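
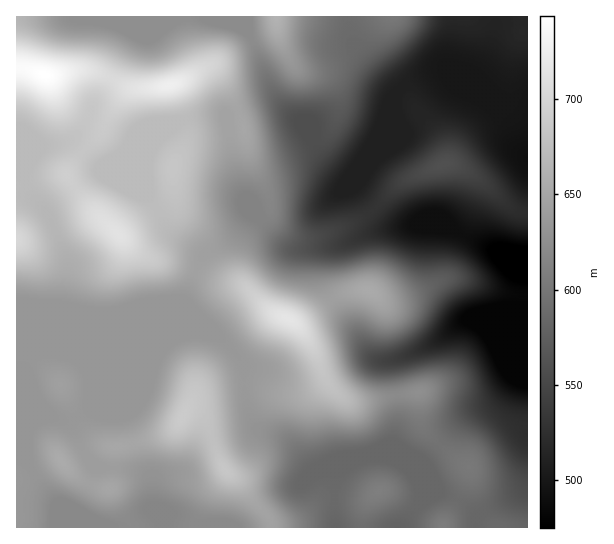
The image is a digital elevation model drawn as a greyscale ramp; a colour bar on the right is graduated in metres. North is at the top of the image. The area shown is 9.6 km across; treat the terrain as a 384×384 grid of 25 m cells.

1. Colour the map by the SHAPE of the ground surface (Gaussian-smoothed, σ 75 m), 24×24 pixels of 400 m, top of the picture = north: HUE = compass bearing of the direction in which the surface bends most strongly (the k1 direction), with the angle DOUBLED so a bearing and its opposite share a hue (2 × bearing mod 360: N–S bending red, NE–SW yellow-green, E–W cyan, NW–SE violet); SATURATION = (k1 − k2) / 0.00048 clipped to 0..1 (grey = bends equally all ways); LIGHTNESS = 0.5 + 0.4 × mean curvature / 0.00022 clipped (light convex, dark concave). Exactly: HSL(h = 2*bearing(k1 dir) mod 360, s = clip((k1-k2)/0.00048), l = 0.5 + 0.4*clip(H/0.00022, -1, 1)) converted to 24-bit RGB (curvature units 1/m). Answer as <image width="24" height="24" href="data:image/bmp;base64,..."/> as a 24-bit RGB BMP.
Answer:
<image width="24" height="24" href="data:image/bmp;base64,Qk32BgAAAAAAADYAAAAoAAAAGAAAABgAAAABABgAAAAAAMAGAAATCwAAEwsAAAAAAAAAAAAAnJeHVV6Jf3Bwf0Y5gps4UZlXfmaFf1talF1FdV81V1wzdO92qNHmpE7Ua0OQhFSUwJNYU3FIOpiUi8rIzIikR06Jdr6mdH6/k4d4gT1dfD4xda/HwcfZTnWjX0l5iVyalWCxuGV6ZtOCSf5EOj0hcjtWpVyiU2KhzanGq6vOQnasT3pLokw7qq5oSaZTTm9nimKPsD6lqOLMRIqntZhNnUZoWk9/YpFSYDNy1+/Py+ry2IapNThqPWtheoVnUIl6aq5uuHhvjUWAeVB8lKSFt8epcru2OlutXUyDltHArXK8lUCdsYXBpF+5nkCJi6BKKYuHwv6wRjtqxF9drzyleDxLV3M2ZW8tTnckfnVOgE5PUqJ+fsCzvta9d5G2QTBhYIKHc7RUh0pZYKeMYJ94eUyvr1ri6M/aQbnDtuKAPzBYmmNFeShEoWJXilBgqZJLM844J2NbfZ5uY8pxQrp+j8J3jy9meEV8foB/glxae5xiboBnfn9qSnNfM1h15rittYOGr8aDQSVvpl2Zl2a9q4u6m1242e/poK7kNyulcatWnc9cNoYwUGwvSHWiaoPLenCBkXeikKmYZ2mDgH9/e3+AJk5kxbZ5z8SouZR/Pil6c4SZeWefsFWhquS7zP/wY23/u6L/3cz/7djzpYfNatG/MIeYVS4ibHeEb6N+mWlrgXGCgIB/f3+APGp+Y8KU1NO8vVmgajp+eGVPVzU1qadE2v/MJrkYJx8MHjMAIHQG6X+l8rriyI6uQA9Kfm11e32Df4F2gH15gH9/gIB/gIB/cIF+L5M3o5kyhi89fShQlDksZmpAjviO0PrGXw1FMQIarbMCDDMABDMAtLcj3ypGcyx2f3+Af39/f4B/gH9/gH99f4B9f4B/f4B/foB8gGxmcDxXfkCHv6HN1e720frlxChoQgIygzii6+fgwc7gE5FMBC8McjImgHl9f4B/e3JNfn5NeWVNhWI8e4cuUnM0b3pFdHtZgEV0klyWV6ixzP/t0PX532C40ACmvj7jicTb1u3iyKrh8mXNSB9QDVEMJ5c+ZJ2aboJTXap+WWmfoG64yo6flFRqfKJHKa9nNn+odIbN1PfsdOieSDZcuTO8eXby183+2df00d/pb0He6If/4879zOP/MnP4YUGaicWyXai7UkV8bkpYwY5shrzLvdfnc4LLNGd7M7JhteJToYsrGi4TPmUUKFoMFmMU28WC0ouTbzGPV1yr3LmlwihSVRRDgHVsxdTYZDOejy+QaXSgqtvAq9bGUkqLojtDVIBmR6thi6JV2TEpfIQvJsOwujNdLWQTLFMAaGcFQC0baGMggUgRjh4SWiomknUqvGtUayVwaVahr9PHm9a9rXSgjzeOr4WDhbadXqGUXEdwulFtzOixFWRfOEmdzILW1myqm4IwKEMfbHJBdDo4oFZTfWOrq9DgiE1Od0l1UcF3gdWaoVdNejJAi1B7srmGoLJ3Z1RgUj5VlLRe4NSbdkJ9EjUmSGM0rUGS9Y68tUF9R2EwP31BZ6h3muvKPKDOZVuNgHq6o86fZXE3e1FOgHx+blyWvbeQsJR2Zkt4cVOBe9t2h7R8wk2uYUKCL3FgNXhzgXjO8Mz72bn0ibLdpvHne8vJXDJkc4GBSolZs3ZZtU5yTYladoF/WIqRtpmQt5OKWEaVkG6youabRVKPoTqo1HeVLIhlRHxzK3g7N3tD0JK2ycbecLNzai5Kc1BfeVJXjGo9S5A7o2uHso15RnJdZoBnfJVdvrGPUDyNrMuHr9+cOCZkbkF2xXOH0qSNFmdteX+AQ3JWQasywrhfnz5aiFCAhHuITzNBtsRjVMJmOGBuyVtilkc7Z2ceUoATcaofMjBHnel6w3JKNgwpVVMoZo1D5dWkKWGIT2V9dp6XZqN3h35ai1ljiG2BjIqAPFWfut63oaluMEpaWL6/u7X22cz/49T3e3PLQZB9bvJgUxBUoRJsfMt7SsexzdOGelQ+I1lQaJ9ngXZuemVpgHNzhHNzj452lr/51eD22Mb8u8T7f9r0RMndMUPA9Zbk/7n759jwcMm1IgIxfdWFxe/nXFPDwHqg1VqHK3A0HnYqWnBefHFufHFshXdykolvhNGxRLCOe0Ojx1dxrFJNSyoeHyURUYcseMRr8Nvk/xLmaQOEwPuwRoBIZU9jiWZ/zW2m3pOtM5tJIFxNb3dkdYhxcn+KnIuLlZIHQUEQLSsOY1oUd0oif1pWZH9pRogsWXcSX00JbxQttivX7/fSR0N+X3OIXFqCmm+d1a6+7NztCl/JUWyegpWTaXmGl5t7"/>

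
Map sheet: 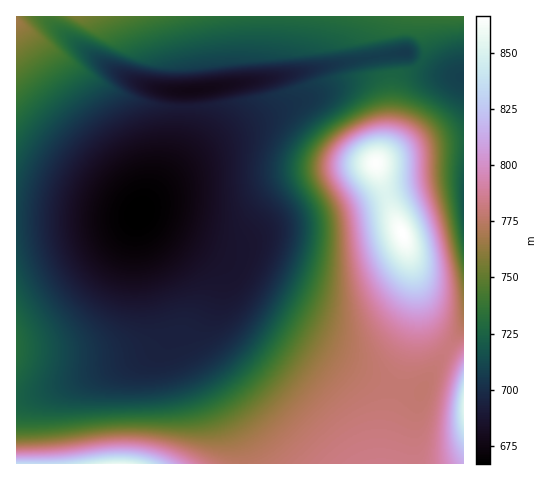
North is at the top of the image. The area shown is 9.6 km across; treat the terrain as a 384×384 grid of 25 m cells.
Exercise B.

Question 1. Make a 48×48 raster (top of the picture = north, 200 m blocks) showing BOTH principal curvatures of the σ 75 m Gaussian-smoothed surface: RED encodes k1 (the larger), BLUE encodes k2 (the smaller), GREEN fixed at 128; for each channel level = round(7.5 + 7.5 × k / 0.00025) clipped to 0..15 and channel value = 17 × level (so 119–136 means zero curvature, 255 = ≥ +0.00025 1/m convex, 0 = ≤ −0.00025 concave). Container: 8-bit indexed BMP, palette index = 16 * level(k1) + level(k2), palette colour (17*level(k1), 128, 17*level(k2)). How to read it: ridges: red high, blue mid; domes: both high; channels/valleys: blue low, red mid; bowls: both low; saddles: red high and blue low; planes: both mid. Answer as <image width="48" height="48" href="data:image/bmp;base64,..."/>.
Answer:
<image width="48" height="48" href="data:image/bmp;base64,Qk02DQAAAAAAADYEAAAoAAAAMAAAADAAAAABAAgAAAAAAAAJAAATCwAAEwsAAAABAAAAAAAAAIAAABGAAAAigAAAM4AAAESAAABVgAAAZoAAAHeAAACIgAAAmYAAAKqAAAC7gAAAzIAAAN2AAADugAAA/4AAAACAEQARgBEAIoARADOAEQBEgBEAVYARAGaAEQB3gBEAiIARAJmAEQCqgBEAu4ARAMyAEQDdgBEA7oARAP+AEQAAgCIAEYAiACKAIgAzgCIARIAiAFWAIgBmgCIAd4AiAIiAIgCZgCIAqoAiALuAIgDMgCIA3YAiAO6AIgD/gCIAAIAzABGAMwAigDMAM4AzAESAMwBVgDMAZoAzAHeAMwCIgDMAmYAzAKqAMwC7gDMAzIAzAN2AMwDugDMA/4AzAACARAARgEQAIoBEADOARABEgEQAVYBEAGaARAB3gEQAiIBEAJmARACqgEQAu4BEAMyARADdgEQA7oBEAP+ARAAAgFUAEYBVACKAVQAzgFUARIBVAFWAVQBmgFUAd4BVAIiAVQCZgFUAqoBVALuAVQDMgFUA3YBVAO6AVQD/gFUAAIBmABGAZgAigGYAM4BmAESAZgBVgGYAZoBmAHeAZgCIgGYAmYBmAKqAZgC7gGYAzIBmAN2AZgDugGYA/4BmAACAdwARgHcAIoB3ADOAdwBEgHcAVYB3AGaAdwB3gHcAiIB3AJmAdwCqgHcAu4B3AMyAdwDdgHcA7oB3AP+AdwAAgIgAEYCIACKAiAAzgIgARICIAFWAiABmgIgAd4CIAIiAiACZgIgAqoCIALuAiADMgIgA3YCIAO6AiAD/gIgAAICZABGAmQAigJkAM4CZAESAmQBVgJkAZoCZAHeAmQCIgJkAmYCZAKqAmQC7gJkAzICZAN2AmQDugJkA/4CZAACAqgARgKoAIoCqADOAqgBEgKoAVYCqAGaAqgB3gKoAiICqAJmAqgCqgKoAu4CqAMyAqgDdgKoA7oCqAP+AqgAAgLsAEYC7ACKAuwAzgLsARIC7AFWAuwBmgLsAd4C7AIiAuwCZgLsAqoC7ALuAuwDMgLsA3YC7AO6AuwD/gLsAAIDMABGAzAAigMwAM4DMAESAzABVgMwAZoDMAHeAzACIgMwAmYDMAKqAzAC7gMwAzIDMAN2AzADugMwA/4DMAACA3QARgN0AIoDdADOA3QBEgN0AVYDdAGaA3QB3gN0AiIDdAJmA3QCqgN0Au4DdAMyA3QDdgN0A7oDdAP+A3QAAgO4AEYDuACKA7gAzgO4ARIDuAFWA7gBmgO4Ad4DuAIiA7gCZgO4AqoDuALuA7gDMgO4A3YDuAO6A7gD/gO4AAID/ABGA/wAigP8AM4D/AESA/wBVgP8AZoD/AHeA/wCIgP8AmYD/AKqA/wC7gP8AzID/AN2A/wDugP8A/4D/AIWFhYaGhoeHh5eXp6empaWllJWVlYaGh4eHh4eHh4eIiIiIiIiIiIiIh4eGhYWWpoJyc3N0dHWFhYWVlZWVlZWVlZWVloaGh4eHh4eHh4eIiIiIiIiIiIiIh4eGhISlxnFycnJzc3SEhISElJWVlZWVlZWWloaHh4eHh4eHh4eIiIiIiIiIiIiIh4eFg4Ok1nNzc3NzdHSEhISEhIWFhYWFhoaGhoeHh4eHh4eHh4eIiIiIiIiIiIiHh3eGg4Kj5nR0dHR0dISEhISEhYWFhYWGhoaGh4eHh4eHh4eHh4eHiIiIiIiIh4eHh3d2g4Ci5nV1dXV1hYWFhYWFhYV1dXZ2doaHh4eHh4eHh4eHh4eHh4iIiIeHh4eHh3d2g4CR1oaGhXV1hYWFhYV1dXV1dnZ2dnd3h4eHh4eHh4eHh4eHh4eHh4eHh4eHh3d2c4CQxoaGhoZ2dnZ1dXV1dXV1dnZ2dnZ3d3eHh4eHh4eHh4eHh4eHh4eHh4eHh3d2dICApIeHh4Z2dnZ2dnZ2dnZ2dnZ2dnZ2d3d3h4eHh4eHh4eHh4eHh4eHh4eHh4d3dICAooeHh4eHd3d3dnZ2dnZ2dnZ2dnZ2dnZ3d4eHh4eHh4eHh4eHh4eHh4eHh4d3dYGAoIeHh4eHh4d3d3d3d3d3d3Z2dnZ2dnZ2d3eHh4eHh4eHh4eHh4eHh4eHh4eHdoOAoIiHh4eHh4eHh4eHd3d3d3d3d3Z2dnZ2dnd3h4eHh4eHh4eHh4eHh4eHh4eHhoSAoIiHh4eHh4eHh4eHh4eHh3d3h4eHdnZ2dnZ3d4eHh4eHh4eHh4eHh4eHh4eHhoWSoIeHh4eHh4eHh4eHh4eHh4eHh4eHh4Z2dnZ3d4eHh4eHh4eHh4eHh4eHh5eXl5aToIeHh4eHh4eHh4eHh4eHh4eIiIiHh4d2dnZ2d3eHh4eHh4eHh4eHhoaGl5eXl6alooeHh4eHh4eHh4eHh4eHh4eIiIiIh4d2dnZ2dneHh4eHh4eHh4eGhoaGl5enp6empIeHh4eHh4eHh4eHh4eHh4eIiIiIh3d3dnZ2dnd3h4eHh4eHh4aGhoaWl6ent7e2tYeHh4eHh4eHh4eHh4eHh4eIiIeHh3d3dnZ2dnZ3h4eHh4eHhoaGhpaXl6e3x8e3toeHd3d3d3d3d3d3d3eHh4eHh4eHh4d3d3Z2dnZ3d4eHh4eGhoaGlpaXp7fHx8e3tod3d3d3d3d3d3d3d3d3d4eHh4eHh4d3d3Z2dnZ2d3eHh4eGhoaWlpent8jY2Me3p4d3d3d3d3d3d3d3d3d3d3eHh4eHh4eHd3d2dnZ2dneHh4aGlpaWlpeouNjo2Me3p3d3d3d3d3d3d3d3d3d3d3d3h4eHh4eHd3d2dnZ2dnd3h4aGlpaWl5e4yOj46Minh3d3d3d3d3d3d3d3d3d3d3d3h4eHh4eHh3d3dnZ2dnZ2hoaGhpaXl6i56fn42KiHd3d3d3d3d3d3d3d3d3d3d3d3d4eHh4eHh3d3dnZ2dnZ2doaGhoaXmKnJ+fnpuJiHdnd3d3d3d3d3d3d3d3d3d3d3d3eHh4eHh4d3d3Z2dnZ2dnZ2hoeHmLna+vrJqIiGhXd3d3d3d3d3d3d3d3d3d3d3d3eHh4eHh4d3d3Z2ZmZmZnZ2doeIqMn5+um5mIeGhXd3d3d3d3d3d3d3d3d3d3d3d3d3h4eHh4eHd3Z2ZmVlZWV1doaXt9f4+Niol4aFhHd3d3d3d3d3d3d3d3d3d3d3d3d3h4eHh4eHh3Z2dWVlZWV1dYWmxub258enloaFhHd3d3d3d3d3d3d3d3d3d3d3d3d3d4eHh4eHh4aGdXV1dXV2hZW11eXl1baWhoWFhHd3d3d3d3d3d3d3d3d3d3d3d3d3d3eHh4eHh4aGlZWVhoaHl6fG1eXVxaWGdnWFhId3d3d3d3d3d3d3d3d3d3d3d3d3d3eHh4eHh5aWlaWltreoqbnI5+bGtZWGdnV1hId3d3d3d3d3d3d3d3d3d3d3d3d3d3eHh4eHh5aWpbW1xtfY2tvc69rIqJd3dnV1dYd3d3d3d3d3d3d3d3d3d3d3d3d3d4eHh4eHh4aWpaW1xtfo+vz97dzLupiXhoWFhYeHd3d3d3d3d3d3d3d3d3d3d3d3d4eHh4eHh4aGlaWltcbY6vv9/fzr2ci3ppWVhYeHd3d3d3d3d3d3d3d3d3d3d3d3d4eHh4eHh4aFhZSUpLW2yNrc7Pvq6djHtqWVlYeHh3d3d3d3d3d3d3d3d3d3d3d3d4eHh4eHh4aGhYSDk5Okpqe5ydnY2MfGtqWllYeHh4d3d3d3d3d3d3d3d3d3d3d3d3eHh4eHh4aGhYSDg4KCk5Sltca2tra2paWVlYeHh4d3d3d3d3d3d3d3h4eXl5eXh4eHh4eHh4eGhoWEg3JygpKSo7SkpaWVlZWVhYeHh4eHd3d3d3d3h6fn9/f39/f39/f317enl4eHhoZ1dHNzgoKSkqOjlJSEhYWFhoeHh4eHh3d3d4e39/fFg3JxcHBxcoOkttfn9/jYp4d2dXV0hIODk5OUlISEhXV1doeHh4eHh4eHp/f3lHFwcHBwcHBwcHBwcHBwcYOl1+fXp5eGhoWFlZWVlYV1dXV2doeHh4eHh4fX96VwcHCAgIGDk5OCgXBwcHBwcHBwcIGUtsfX19jYyMi4p5aFdXZ2doeHh4eHqPfXgnBwgIGl5/j4+Pj49/fnxrWkk4KAgICAgICAgpOUpbbH5/XGdnZ2doeHh4jI+LVwcICAtfj4x5eHh4eHl6e3x+f39/f318allIKAgICAgICAYFD0lnZ2doeHmOj3k4CAgJP3+KeHh3d3d3d3d3d3d4eHh4eXp7fH2OjXx6WDgYCAQCD0p4d3doeo+NeCgICAtvjIh4eHh3d3d3d3d3d3d3d3d3d3h4eHh4eXuNj4+OfGk8L2h4eHd7j4toCAgILX+KiHh4eHh4eHd3d3d3d3d3d3d3eHh4eHh4eHh4eHl6jX58eYh4eHh/iUgICAlPjomIeHh4eHh4eHh4d3d3d3d3d3d3eHh4eHh4eHh4eHh4eHh4eHh4eHhw=="/>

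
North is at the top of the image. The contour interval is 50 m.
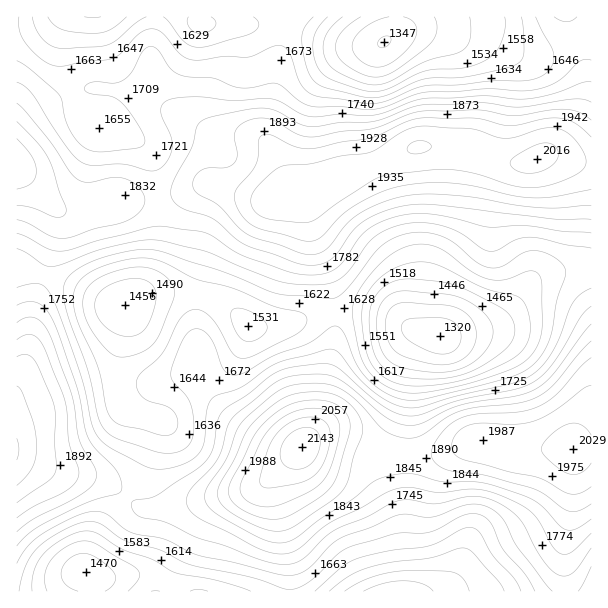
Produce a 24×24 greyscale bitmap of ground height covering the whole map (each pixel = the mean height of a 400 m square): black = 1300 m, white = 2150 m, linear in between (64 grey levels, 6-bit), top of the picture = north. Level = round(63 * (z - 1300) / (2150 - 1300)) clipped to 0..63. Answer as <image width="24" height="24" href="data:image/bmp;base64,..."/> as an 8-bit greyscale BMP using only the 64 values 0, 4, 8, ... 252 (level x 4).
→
<image width="24" height="24" href="data:image/bmp;base64,Qk12BgAAAAAAADYEAAAoAAAAGAAAABgAAAABAAgAAAAAAEACAAATCwAAEwsAAAABAAAAAAAAAAAAAAEBAQACAgIAAwMDAAQEBAAFBQUABgYGAAcHBwAICAgACQkJAAoKCgALCwsADAwMAA0NDQAODg4ADw8PABAQEAAREREAEhISABMTEwAUFBQAFRUVABYWFgAXFxcAGBgYABkZGQAaGhoAGxsbABwcHAAdHR0AHh4eAB8fHwAgICAAISEhACIiIgAjIyMAJCQkACUlJQAmJiYAJycnACgoKAApKSkAKioqACsrKwAsLCwALS0tAC4uLgAvLy8AMDAwADExMQAyMjIAMzMzADQ0NAA1NTUANjY2ADc3NwA4ODgAOTk5ADo6OgA7OzsAPDw8AD09PQA+Pj4APz8/AEBAQABBQUEAQkJCAENDQwBEREQARUVFAEZGRgBHR0cASEhIAElJSQBKSkoAS0tLAExMTABNTU0ATk5OAE9PTwBQUFAAUVFRAFJSUgBTU1MAVFRUAFVVVQBWVlYAV1dXAFhYWABZWVkAWlpaAFtbWwBcXFwAXV1dAF5eXgBfX18AYGBgAGFhYQBiYmIAY2NjAGRkZABlZWUAZmZmAGdnZwBoaGgAaWlpAGpqagBra2sAbGxsAG1tbQBubm4Ab29vAHBwcABxcXEAcnJyAHNzcwB0dHQAdXV1AHZ2dgB3d3cAeHh4AHl5eQB6enoAe3t7AHx8fAB9fX0Afn5+AH9/fwCAgIAAgYGBAIKCggCDg4MAhISEAIWFhQCGhoYAh4eHAIiIiACJiYkAioqKAIuLiwCMjIwAjY2NAI6OjgCPj48AkJCQAJGRkQCSkpIAk5OTAJSUlACVlZUAlpaWAJeXlwCYmJgAmZmZAJqamgCbm5sAnJycAJ2dnQCenp4An5+fAKCgoAChoaEAoqKiAKOjowCkpKQApaWlAKampgCnp6cAqKioAKmpqQCqqqoAq6urAKysrACtra0Arq6uAK+vrwCwsLAAsbGxALKysgCzs7MAtLS0ALW1tQC2trYAt7e3ALi4uAC5ubkAurq6ALu7uwC8vLwAvb29AL6+vgC/v78AwMDAAMHBwQDCwsIAw8PDAMTExADFxcUAxsbGAMfHxwDIyMgAycnJAMrKygDLy8sAzMzMAM3NzQDOzs4Az8/PANDQ0ADR0dEA0tLSANPT0wDU1NQA1dXVANbW1gDX19cA2NjYANnZ2QDa2toA29vbANzc3ADd3d0A3t7eAN/f3wDg4OAA4eHhAOLi4gDj4+MA5OTkAOXl5QDm5uYA5+fnAOjo6ADp6ekA6urqAOvr6wDs7OwA7e3tAO7u7gDv7+8A8PDwAPHx8QDy8vIA8/PzAPT09AD19fUA9vb2APf39wD4+PgA+fn5APr6+gD7+/sA/Pz8AP39/QD+/v4A////AGBEODhEUFRUXGRscGRMPDAwNDxEVGyAfGxQPEBQXGh0fISMkHxkWFRQTERQaHyQjIhwXFxwfICIkKCwrJiAdGxoZFhcdIicnKSUhHyEiIyYrMTMyLSgkIR8gHR0iJistLysoJCEgISUsNDg4NS4pJyYoKCgrLjEyMi0oIx8cHB8nMTg8OjErKistLzEyMzQ1Mi0mHRkXFxsjLDU8OzMsKSgrMTIyMzQ1MC0kGRUVFhshJi4zNTEqIyAjKSssLTEyLysiFxUXGRwdHyUqKyggFxQVGBwgJCowLSgeFhQWGh0aGBwgISAWDQkICQ8UGiMrKSUaEhARFxsYExQXGhsTCAQCBAoOFB0mJCEWDwwOFBcVEhQWGBkRCAQEBgsPExohHx0WDw0OEhUVFxobGxoUDQsMDRETFRkdHR0bFhMTFhkbHiAjJCAaFBESFRkZFxkbICMiIB0cHR8hJSgqKyYfGRcXGx4eHB0eJignJiUjIyQmLDAwMCwmIR8fISMjJCUlKyonJyclJSgqLjIzMjEuKigoKSosLSwrLSkkIyMiJCgpKzAxMjIxMDAvMDEzNDIwLCYfHR4eIiYnKi0tLC4vMTQzMzIyNDQwJyEcGxwfIiUmKSomJCUmKS4vLi4sLS4sIx8dHR4gISIiISIfHBoYGiAiIyMiIiQlHxwcHR0fHh0dHB0bFRAMDBIWFhgZGRwgGxgXGBoeGxgZGRoZEgsGBQkNDxEUFxodGBMSEhUZFxMUFhgYEw0IBQcLDhATGBwcA=="/>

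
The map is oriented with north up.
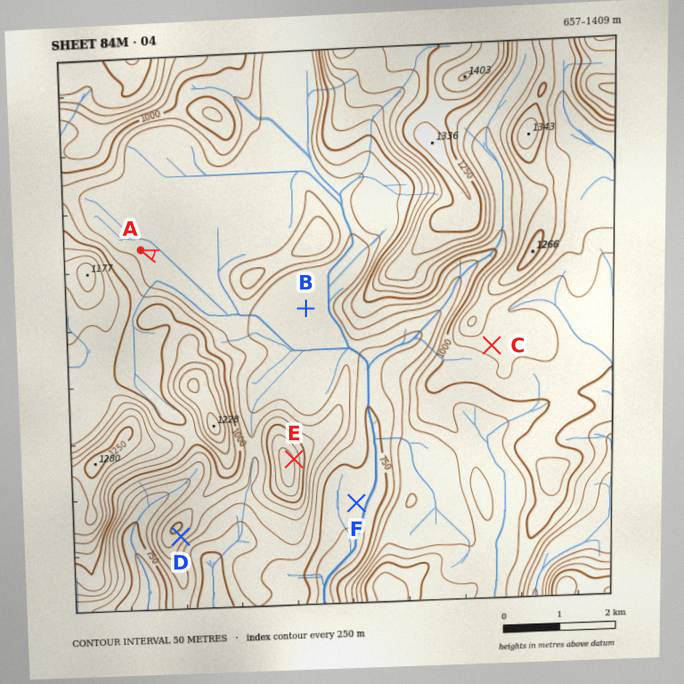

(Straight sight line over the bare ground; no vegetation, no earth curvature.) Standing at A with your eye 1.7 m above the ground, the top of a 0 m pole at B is hidden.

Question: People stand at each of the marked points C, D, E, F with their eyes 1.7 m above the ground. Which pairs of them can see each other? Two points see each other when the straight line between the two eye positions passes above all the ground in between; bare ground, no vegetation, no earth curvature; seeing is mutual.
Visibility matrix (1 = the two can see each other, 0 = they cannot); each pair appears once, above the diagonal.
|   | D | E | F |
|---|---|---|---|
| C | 0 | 1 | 0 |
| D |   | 0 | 0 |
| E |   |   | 1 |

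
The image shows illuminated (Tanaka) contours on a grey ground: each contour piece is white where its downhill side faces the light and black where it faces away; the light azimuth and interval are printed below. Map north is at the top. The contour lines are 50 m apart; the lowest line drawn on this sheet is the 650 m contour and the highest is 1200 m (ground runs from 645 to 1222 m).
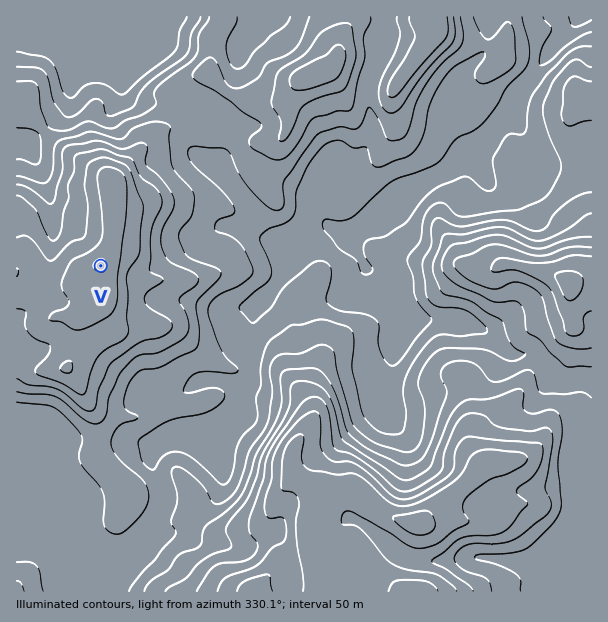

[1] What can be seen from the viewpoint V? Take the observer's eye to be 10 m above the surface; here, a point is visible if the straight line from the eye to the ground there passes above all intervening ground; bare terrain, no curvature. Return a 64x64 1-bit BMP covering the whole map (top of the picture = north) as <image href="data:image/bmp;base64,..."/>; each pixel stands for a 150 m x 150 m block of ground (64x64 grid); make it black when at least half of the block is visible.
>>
<image width="64" height="64" href="data:image/bmp;base64,Qk0+AgAAAAAAAD4AAAAoAAAAQAAAAEAAAAABAAEAAAAAAAACAAATCwAAEwsAAAIAAAAAAAAA////AAAAAACP///h4HwAAAf///HgHAAAA///+8AAAAAD4///gAAAAAHB//8AAAAAAcH/nwAAAAABwf/jAAAAAADh//EAMAAAAHH/8YB8AAAAcf/5gD4AAAA///iCDwAAAD7//P4HgAAAPP/+ngPgAAAQ//4EA/AAAAB//gAD+AAAAD/+AAP/gAAAH/4AB//AAAAf/wAH/+AAAAf/gAfh4AAAAf+AD/AwAAA4/8Af/AAAAAx/wB/+AAAAAH/AH/8BAQAAP8Af44EDAAB/wB/jiA8AAH/gH+H8AgAAf+Af+/4AAAB/8B///AADAP/4H//8gAfB//5///z/g+D//////P/B4B/////8w+DgDwP//Pzj4OAPgP/4fOPh8IfA//h448D/w8D//PzwwD/Dw////uAgD4f///wO4DgPj////ALgeAe////8AeB4B////xwD4/4P/v/+DB/j8w/8P/4D/+PyDngf/wP/5/AMeA////8B4AD4D////wCAAfwP////wAAD/g/////AAAH+D/5//8AAA/wf9j//wAAD/B/gP//AAAP+HeA3/+AAA/484DP/4AAD/jzgMP/gAAf/+MAQ/+AAB//4wBh/YAAOf/DgHDwAAAw/8GAOPAAAADgAcAYcAAAAMAA4AgwAAAAwABwAAgAABj3gHgAAAAACH8AeAAAAAAMf4A4AAA=="/>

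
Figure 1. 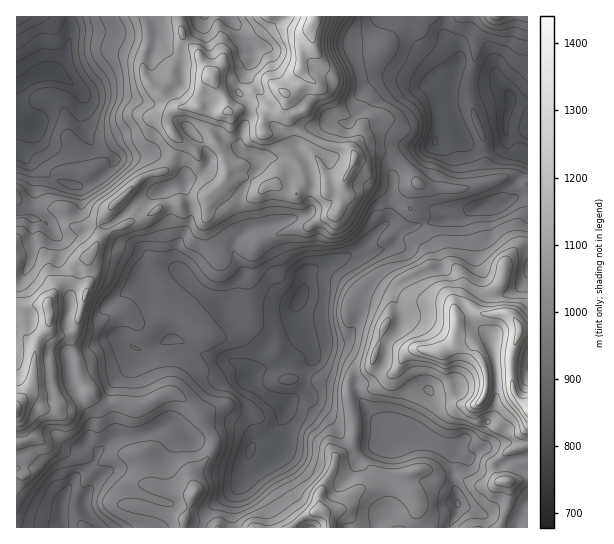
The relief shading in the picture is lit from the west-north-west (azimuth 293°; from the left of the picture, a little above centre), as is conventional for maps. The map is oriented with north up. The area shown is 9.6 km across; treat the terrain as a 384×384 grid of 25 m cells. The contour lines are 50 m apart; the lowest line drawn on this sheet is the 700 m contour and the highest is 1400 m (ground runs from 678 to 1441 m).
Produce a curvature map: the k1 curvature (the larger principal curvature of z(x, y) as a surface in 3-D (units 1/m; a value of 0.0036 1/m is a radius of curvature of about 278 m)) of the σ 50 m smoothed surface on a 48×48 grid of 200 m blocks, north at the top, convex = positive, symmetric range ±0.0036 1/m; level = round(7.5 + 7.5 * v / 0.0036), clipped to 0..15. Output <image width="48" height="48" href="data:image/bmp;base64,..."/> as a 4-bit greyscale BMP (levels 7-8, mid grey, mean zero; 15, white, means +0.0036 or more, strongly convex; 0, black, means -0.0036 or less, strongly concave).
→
<image width="48" height="48" href="data:image/bmp;base64,Qk32BAAAAAAAAHYAAAAoAAAAMAAAADAAAAABAAQAAAAAAIAEAAATCwAAEwsAABAAAAAAAAAAAAAAABEREQAiIiIAMzMzAERERABVVVUAZmZmAHd3dwCIiIgAmZmZAKqqqgC7u7sAzMzMAN3d3QDu7u4A////AIeHeqmImYeMqbqbp3v4roqYiJmZmah8eIeIi4mrqaqauJmYqHev67p3d4mZl5iLmJeHe3q6mYd46Jhmioho6JqHd4qYdYiYuLh3epiZiJmZ3admeamZ93qqmZmJiKq5x8t3h7iJmYiIuph3iImXzIiZiIiJm7rP/Zu4iJl3iYiIq4d3iHeKfpeKzN7bmXi4mImZm7mqqZiIm8h3h3dojKi5d3mpd3m8iJiriHiJqqmIaNmHeId5naqGd4iIh5hq25u4qXmHiImIeLqIeIiLq4yYiHd4iFl6q6mGqomHiYd3iqiIiYiJio2Xd3d4mY3Ka8m8yoiImZdoqpiIqoiIiZ2Xd3eKqrp4eciZqqmru7qauazKqIaJZ62Id5u5nP+or7qZqK2pmay7mImoiIeHeLyqmql3p2/J+4yKd7t3d3mph3mGirupqLuIqodnpmvo932beal3d4iZiJmXeZmZqKyrrIh4pmzY932bipmIh3iIiZZ4iJiHaJmuerh6uJ+Z93yZW4mId3iIiZeImJiId5ePid//y7yI+Iq5q4h3eJh4iaqpiJh3d6h8qauZuZl365jMnamGiZh4qqmImJiIh7mK13h3q4hlvYa9fci6qYmamIeImJiIiMmI2nh3nIqq7Jm9ifaJmIiIiYeIl5d5iMmIuYh4u77v2qq9ePd4iHiIiIeIl4hniLqImZmZuqd4iXecqvyYh3iIiJmIl4mHiJuYiYmaqYm7l4eaqZyYd4mHeKqHl5mImZm6mrmJiqeNl4eoiZqId4h3eZmYp4lniIiKqZy4nIiduJipiruJmIh3mZmauYmHh4h4iHepqXecyIioeK2Xh3iJqJiJqoiYmZmIl4mIiIh4vKmniXvKiJiHmoiImsy7jKqIqpmJmImImpeHuqqb3KiInKh3iHity7qIeIiYd4maqIiqqYrZicyLm5qYh3eHnLqHh6uXiId3mrur3KvfmJzMmpibqIq4mauniZl4iId3iKiqhmiM+XZ4mrmIu7u6uaq6mJq7zcuYiKmYiJh4v6iXiIuZm6iYmbmLh526u73trIiaqqqHit7IeXuYiKiXqJybd6uah4ib23iIiImVeYiom2yZh4mYp325irmId3mXiKmImIeYmoeZyqt4iKl5is2oiZhmiHqnmoZ5qYiYmYfOmLiazKiMypmpiJp2mHyniYZpqYiZiJrnaZi3u4moh3aoiKuYmI2XmYd5qIiaq7q4iszJmqqrdpmaqqqYiLuIiZmZqHeJqYi+3IvMmZqbeLiJmYmYiLmIeZq6qXZ4mJuHqX1oqKyYu5eJiIiIiLiIaYiZh3eIicmHi7qKm8mqyrmIiId4iLh4iYiHeIiIi6iXi8mYq4qqi8mIh4h4iMl4iYd3iJmInIiYjqyXaojYrYiIiIiIhrp3mIh4iJmZm5iIzY2YeGfZ6WeImYiIl6uHmIiJmJmIeaeM2ZyIh3m712eJmYiYiKp4iId5h4mHaad/hpuZiKqryGiYiYiXeHmZeIiZh4mHipeed7l4mpiMyYmHeIiYiYnKiA=="/>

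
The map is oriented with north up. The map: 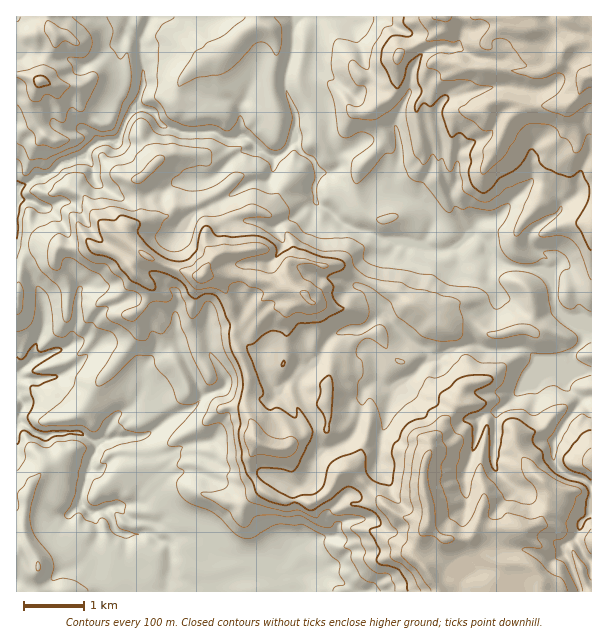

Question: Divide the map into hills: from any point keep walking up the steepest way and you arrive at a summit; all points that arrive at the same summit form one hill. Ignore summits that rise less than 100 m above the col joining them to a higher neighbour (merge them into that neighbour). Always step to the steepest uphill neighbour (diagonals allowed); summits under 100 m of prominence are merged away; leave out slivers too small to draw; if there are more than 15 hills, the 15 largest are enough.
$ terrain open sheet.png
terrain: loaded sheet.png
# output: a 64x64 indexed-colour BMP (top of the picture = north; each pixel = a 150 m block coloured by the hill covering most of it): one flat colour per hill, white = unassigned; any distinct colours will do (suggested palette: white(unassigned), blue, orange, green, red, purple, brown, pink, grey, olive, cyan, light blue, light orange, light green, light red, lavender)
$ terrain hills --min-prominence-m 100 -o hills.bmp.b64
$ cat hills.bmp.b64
<image width="64" height="64" href="data:image/bmp;base64,Qk12CAAAAAAAAHYAAAAoAAAAQAAAAEAAAAABAAQAAAAAAAAIAAATCwAAEwsAABAAAAAAAAAA////ALR3HwAOf/8ALKAsACgn1gC9Z5QAS1aMAMJ34wB/f38AIr28AM++FwDox64AeLv/AIrfmACWmP8A1bDFAGZmZmZmZmZmYiIiIiIiIiIiIiERERERERERERERERERZmZmZmZmZmZiIiIiIiIiIiIhERERERERERERERERERFmZmZmZmZmZmIiIiIiIhEREREREREREREREREREREREWZmZmZmZmZmYiIiIiIzMRERERERERERERERERERERERZmZmZmZmZmZiIiIzMzMzERERERERERERERERERERERFmZmZmZmZmZmIiMzMzMzMxEREREREREREREREREREREWZmZmZmZiZjMzMzMzMzMzERERERERERERERERERERERZmZmZmZiIjMzMzMzMzMzMRERERERERERERERERERERFmZmZmZiIzMzMzMzMzMzMxEREREREREREREREREREREWZmZmYiIjMzMzMzMzMzMzERERERERERERERERERERERZmZmYiIiJzMzMzMzMzMzMRERERERERERERERERERERFmZmZiIiInczMzMzMzMzMxEREREREREREREREREREREWZmZmYiIid3MzMzd3czN3cREREREREREREREREREREYZmZmZiIiJ3d3d3d3d3d3d3ERERERERERERERERERGIhmZmZmESJ3d3d3d3d3d3d3cRERERERERERERERERGIiGZmZmZhERERF3d3d3d3d3d3EREREREREREREREREYiIZmZmZmEREREREXd3d3d3d3cRERERERERERERERERiIhmYmZiIiIiEREREXd3d3d3dxERERERERERERERERGIiGIiIiIiIiIiERERF3d3d3dxERERERERERERERERERiIIiIiIiESIiIhEREXd3d3d3EREREREREREREREREREYgiIiIiERESIiIhERd3d3d3ERERERERERERERERERERiCIiIiERERIiIiIRF3d3d3cREREREREREREREREREREYIiIhERERESIiIhEXd3d3dxEREREREREREREREREREREiIiERERERIiIiERd3dxF3EREREREREREREREREREREREREREREREiIiERF3d3ERERERERERERERERERERERERIRERERERERIiIxF3d3EREREREREREREREREREREREREiERERERERESIjM3d3cRERExERERERERERERERERERESIRERERERERETM3d3czMzMzERERERERERERERERERERIiERMxERERERMzd3czMzMzMxEREREREREREREREREREiIRETERERERMzMzMzMzMzMzMzMRERERERERERERERESIhERMxERERMzMzMzMzMzMzMzMzERERERERERERERIiIiEREzMRETMzMzMzMzMzMzMzMzMxERERERERERERIiIiIRETMzMzMzMzMzMzMzMzMzMzMxEREREREREREREiIiIhERMzMzMzMzMzMzMzMzMzMzMxERERERERERERESIiIhEREzMzMzMzMzMzMzMzMzMzMzERERERERERERERIiIhEREzMzMzMzMzMzMzMzMzMzMzMRERERERERERERIiIiERETMzMzMzMzMzMzMzMzMzMzMzERERERERESIiIiIiERERMzMzMzMzMzMzMzMzMzMzMzMxERERERESIiIiIiIREREzMzMzMzMzMzMzMzMzMzMzMzMREiIhESIiIiIiIhERETMzMzMzMzMzMzMzMzMzMzMzIiIiIiISIiIiIiIiERETMzMzMzMzMzMzMzMzMzMzMiIiIiIiIiIiIiIiIiIRERMzMzMzMzMzMzMxEREzMzMiIiIiIiIiIiIiIiIiIhERMzMzMzMzMzMzMzEREREzMiIiIiIiIiIiIiIiIiIiEzMzMzMzMzMzMzMzERERERIiIiIiIiIiIiIiIiIiIiIzMzMzMxERETMzMzMREREREiIiIiIiIiIiIiIiIiIiIlMzMzMxERERETMzMzMRERESIiIiIiIiIiIiIiIiIiIiVVUzMzEREREREREzMzMREREiIiIiIiIiIiIiIiIiIiJVVVMzERERERERERMzMzEREiIiIiIiIiIiIiIiIiIiIlVVVVURERERERERETMzQREiIiIiIiIiIiIiIiIiIiIiVVVVVREREREREREREUREEiIiIiIiIiIiIiIiIiIiIiJVVVVVVVERERERERRBRERCIiIiIiIiIiIiIiIiIiIiIlVVVVVVVRERFEREREREREIiIiIiIiIiIiIiIiIiIiIiVVVVVVVVERFEREREREREQiIiIiIiIiIiIiIiIiIiIiJVVVVVVVVRFERERERERERCIiIiIiIiIiIiIiIiIiIiIlVVVVVVVVVERERERERERCIiIiIiIiIiIiIiIiIiIiIiVVVVVVVVVUREREREREREIiIiIiIiIiIiIiIiIiIiIiJVVVVVVVVVREREREREREQiIiIiIiIiIiIiIiIiIiIiIlVVVVVVVVVERERERERERCIiIiIiIiIiIiIiIiIiIiIiVVVVVVVVVUREREREREREIiIiIiIiIiIiIiIiIiIiIiJVVVVVVVVVREREREREREQiIiIiIiIiIiIiIiIiIiIiIlVVVVVVVVVEREREREREREIiIiIiIiIiIiIiIiIiIiIiVVVVVVVVVUREREREREREQiIiIiIiIiIiIiIiIiIiIiJVVVVVVVVVRERERERERERCIiIiIiIiIiIiIiIiIiIiIlVVVVVVVVVUREREREREREIiIiIiIiIiIiIiIiIiIiIi"/>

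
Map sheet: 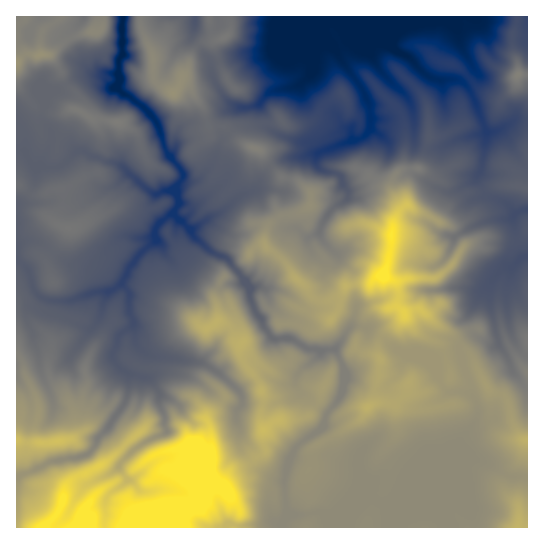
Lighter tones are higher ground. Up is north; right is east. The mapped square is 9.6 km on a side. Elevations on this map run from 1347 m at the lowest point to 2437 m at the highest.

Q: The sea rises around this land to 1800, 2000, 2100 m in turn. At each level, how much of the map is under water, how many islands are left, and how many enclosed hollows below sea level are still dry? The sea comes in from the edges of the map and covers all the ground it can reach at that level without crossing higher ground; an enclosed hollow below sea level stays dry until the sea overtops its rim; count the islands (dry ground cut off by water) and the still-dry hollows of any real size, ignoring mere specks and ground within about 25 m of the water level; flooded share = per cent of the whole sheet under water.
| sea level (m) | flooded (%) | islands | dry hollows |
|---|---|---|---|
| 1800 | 44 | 3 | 0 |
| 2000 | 79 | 1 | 0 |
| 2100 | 90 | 2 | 0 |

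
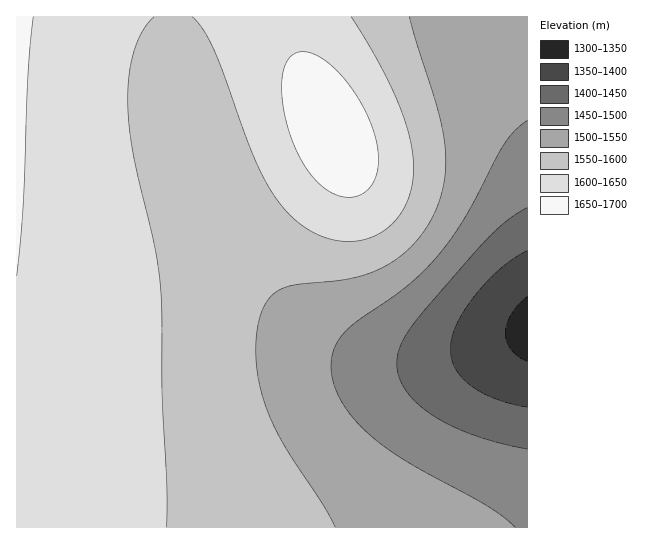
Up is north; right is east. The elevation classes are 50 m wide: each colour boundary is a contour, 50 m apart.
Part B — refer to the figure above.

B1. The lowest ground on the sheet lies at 1340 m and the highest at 1680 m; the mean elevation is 1570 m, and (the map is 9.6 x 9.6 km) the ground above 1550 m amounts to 61.2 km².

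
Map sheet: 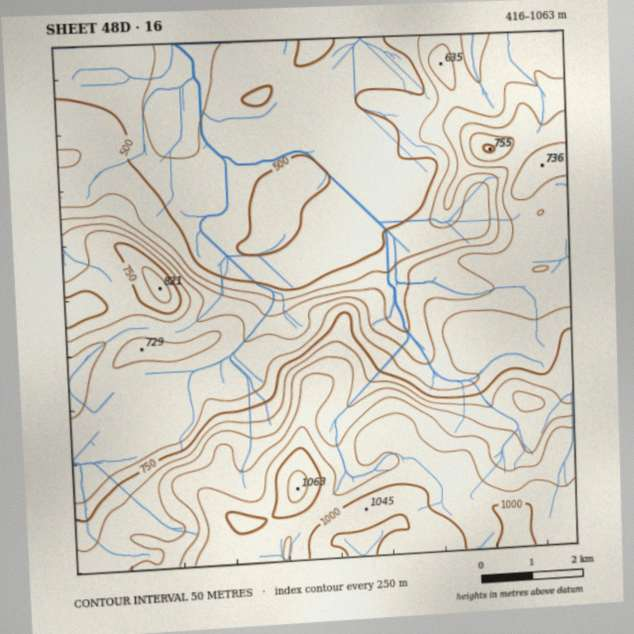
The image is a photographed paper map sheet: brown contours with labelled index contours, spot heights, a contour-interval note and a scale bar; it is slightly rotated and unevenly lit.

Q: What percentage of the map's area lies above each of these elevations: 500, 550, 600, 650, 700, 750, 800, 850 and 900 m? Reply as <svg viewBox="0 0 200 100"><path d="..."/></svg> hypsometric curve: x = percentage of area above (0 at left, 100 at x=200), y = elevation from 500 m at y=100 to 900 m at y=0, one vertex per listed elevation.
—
<svg viewBox="0 0 200 100"><path d="M157 100l-20-12-12-13-13-13-31-12-17-12-8-13-10-13-9-12"/></svg>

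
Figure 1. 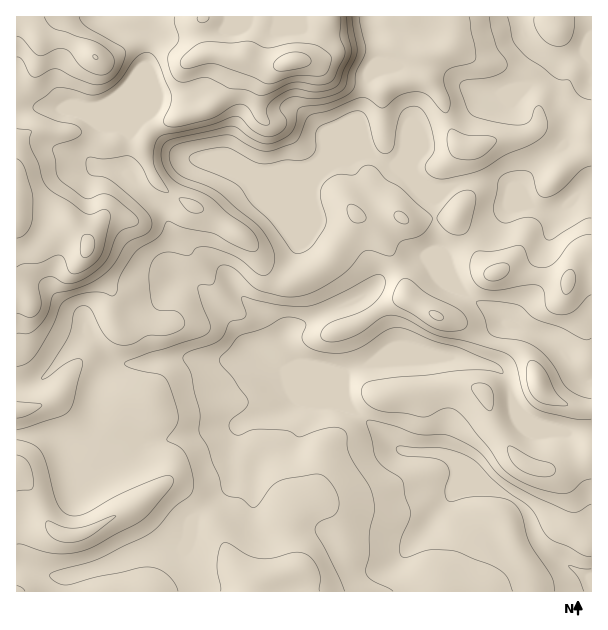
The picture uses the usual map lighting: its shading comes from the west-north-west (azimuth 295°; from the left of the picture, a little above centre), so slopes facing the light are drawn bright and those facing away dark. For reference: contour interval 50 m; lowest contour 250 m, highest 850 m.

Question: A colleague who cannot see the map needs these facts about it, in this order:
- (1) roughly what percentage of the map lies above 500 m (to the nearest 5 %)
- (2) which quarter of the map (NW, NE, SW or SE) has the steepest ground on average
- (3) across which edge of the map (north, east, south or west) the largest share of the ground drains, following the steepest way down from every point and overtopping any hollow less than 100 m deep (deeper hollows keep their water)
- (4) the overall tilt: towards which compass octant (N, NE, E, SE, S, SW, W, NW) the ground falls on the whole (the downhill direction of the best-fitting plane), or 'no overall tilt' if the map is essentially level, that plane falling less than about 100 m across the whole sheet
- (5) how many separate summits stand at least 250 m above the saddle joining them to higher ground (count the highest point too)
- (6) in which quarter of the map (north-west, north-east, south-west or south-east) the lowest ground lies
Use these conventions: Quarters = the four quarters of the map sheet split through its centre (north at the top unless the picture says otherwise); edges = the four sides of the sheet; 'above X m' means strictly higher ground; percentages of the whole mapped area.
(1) Roughly 50 % of the ground is higher than 500 m.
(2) Slopes are steepest in the north-west quarter.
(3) Drainage is mainly to the east: more ground falls towards that edge than towards any other.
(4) On the whole the ground falls towards the south-east.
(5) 1 summit rises at least 250 m above its surroundings.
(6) The lowest point lies in the south-east quarter of the map.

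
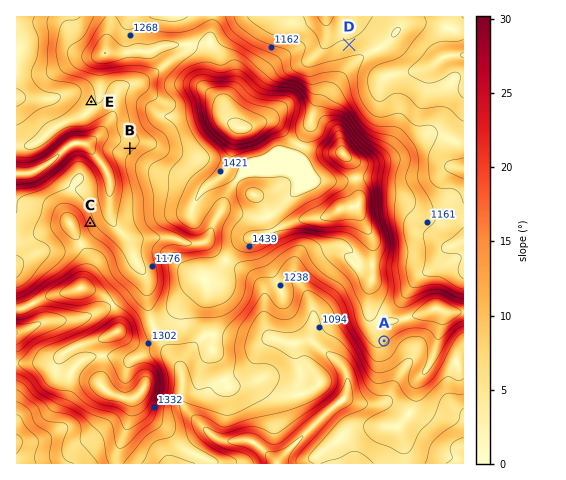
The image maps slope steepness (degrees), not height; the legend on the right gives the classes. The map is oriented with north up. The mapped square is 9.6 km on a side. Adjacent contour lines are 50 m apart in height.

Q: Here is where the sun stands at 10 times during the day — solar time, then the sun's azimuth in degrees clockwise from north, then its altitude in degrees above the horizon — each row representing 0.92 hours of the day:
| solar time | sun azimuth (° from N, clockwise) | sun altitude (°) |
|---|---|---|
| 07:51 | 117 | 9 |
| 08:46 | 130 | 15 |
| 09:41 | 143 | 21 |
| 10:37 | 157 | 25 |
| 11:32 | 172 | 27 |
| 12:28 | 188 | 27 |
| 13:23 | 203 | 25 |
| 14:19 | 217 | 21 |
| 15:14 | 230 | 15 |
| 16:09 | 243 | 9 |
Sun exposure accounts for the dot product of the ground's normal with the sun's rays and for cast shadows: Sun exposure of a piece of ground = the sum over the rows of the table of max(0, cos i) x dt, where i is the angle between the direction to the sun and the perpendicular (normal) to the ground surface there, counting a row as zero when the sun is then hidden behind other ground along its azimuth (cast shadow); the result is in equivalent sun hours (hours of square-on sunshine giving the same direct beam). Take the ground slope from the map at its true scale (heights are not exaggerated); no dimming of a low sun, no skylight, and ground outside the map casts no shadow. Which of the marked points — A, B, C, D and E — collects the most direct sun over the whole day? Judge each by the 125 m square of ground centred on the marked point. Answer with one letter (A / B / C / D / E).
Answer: A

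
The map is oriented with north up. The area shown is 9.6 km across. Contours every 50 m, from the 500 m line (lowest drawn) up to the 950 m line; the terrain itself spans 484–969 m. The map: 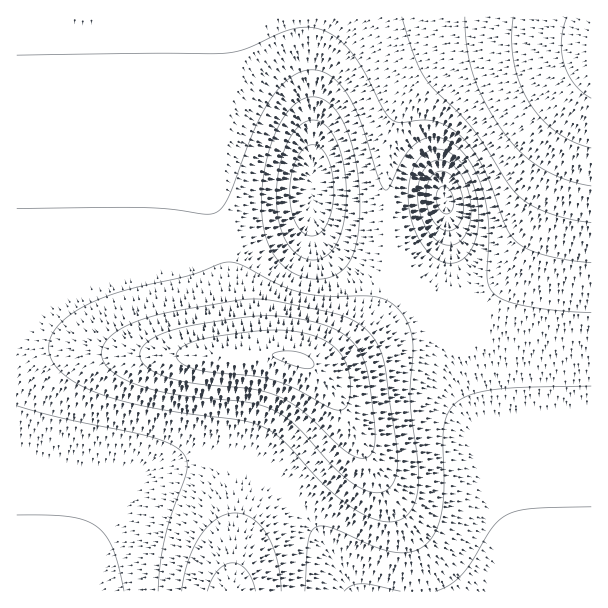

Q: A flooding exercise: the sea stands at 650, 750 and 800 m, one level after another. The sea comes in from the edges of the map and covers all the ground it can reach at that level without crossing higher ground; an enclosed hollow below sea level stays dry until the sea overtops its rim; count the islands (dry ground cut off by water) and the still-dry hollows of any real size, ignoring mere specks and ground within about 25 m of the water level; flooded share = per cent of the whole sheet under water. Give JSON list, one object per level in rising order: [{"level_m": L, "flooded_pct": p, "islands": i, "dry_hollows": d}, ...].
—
[{"level_m": 650, "flooded_pct": 19, "islands": 0, "dry_hollows": 2}, {"level_m": 750, "flooded_pct": 76, "islands": 1, "dry_hollows": 0}, {"level_m": 800, "flooded_pct": 87, "islands": 1, "dry_hollows": 0}]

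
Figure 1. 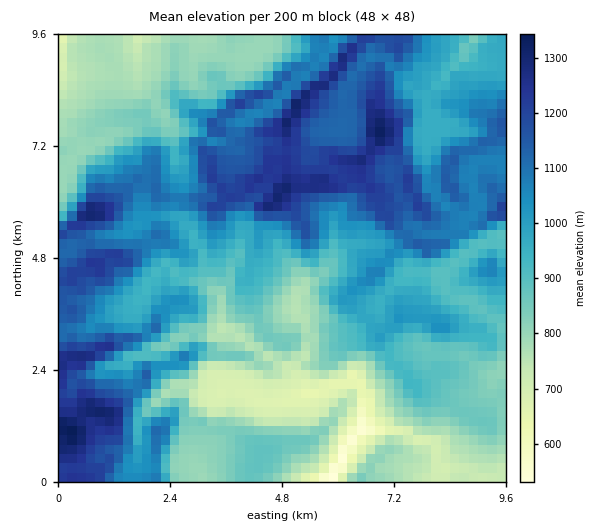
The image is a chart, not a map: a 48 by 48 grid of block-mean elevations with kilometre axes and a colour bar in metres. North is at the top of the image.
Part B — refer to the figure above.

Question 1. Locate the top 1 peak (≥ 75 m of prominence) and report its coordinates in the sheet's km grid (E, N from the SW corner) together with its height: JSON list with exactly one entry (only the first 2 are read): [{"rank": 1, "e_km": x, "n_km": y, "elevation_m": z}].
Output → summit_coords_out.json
[{"rank": 1, "e_km": 0.26, "n_km": 1.09, "elevation_m": 1352}]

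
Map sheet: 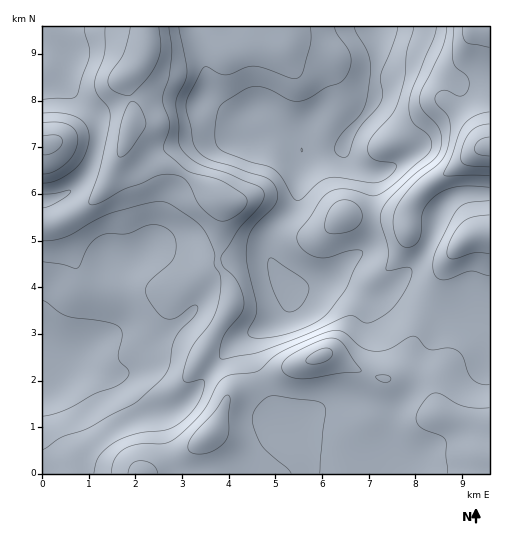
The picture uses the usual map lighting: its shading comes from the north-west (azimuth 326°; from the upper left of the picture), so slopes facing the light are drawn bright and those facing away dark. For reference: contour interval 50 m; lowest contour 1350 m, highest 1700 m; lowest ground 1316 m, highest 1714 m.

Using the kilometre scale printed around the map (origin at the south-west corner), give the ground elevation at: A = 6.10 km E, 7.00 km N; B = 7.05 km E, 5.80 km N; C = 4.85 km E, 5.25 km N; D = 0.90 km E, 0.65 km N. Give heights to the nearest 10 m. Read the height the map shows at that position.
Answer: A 1360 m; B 1470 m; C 1410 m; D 1480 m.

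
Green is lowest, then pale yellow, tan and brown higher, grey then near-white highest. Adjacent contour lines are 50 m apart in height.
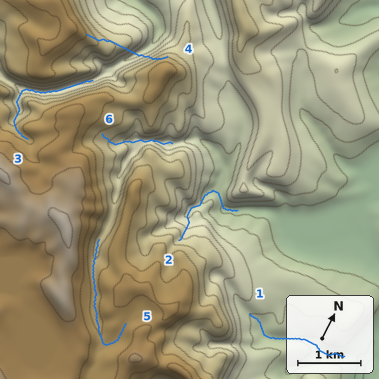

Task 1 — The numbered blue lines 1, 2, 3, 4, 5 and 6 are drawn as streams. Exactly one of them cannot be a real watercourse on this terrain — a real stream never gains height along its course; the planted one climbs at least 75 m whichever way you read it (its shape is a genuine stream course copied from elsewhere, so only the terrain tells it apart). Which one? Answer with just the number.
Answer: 4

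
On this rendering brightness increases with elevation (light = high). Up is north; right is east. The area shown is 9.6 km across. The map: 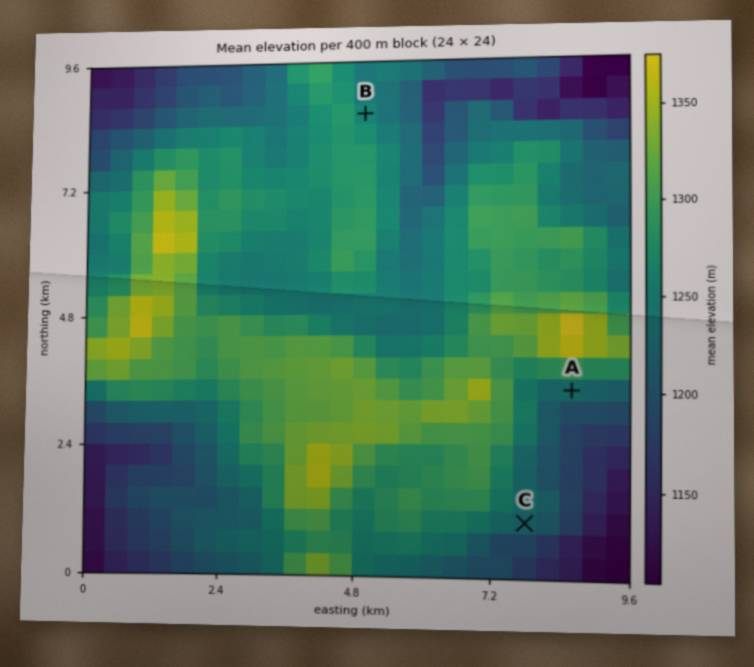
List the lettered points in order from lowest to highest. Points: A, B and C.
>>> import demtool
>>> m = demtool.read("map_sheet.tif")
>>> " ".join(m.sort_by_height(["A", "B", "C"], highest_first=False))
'C A B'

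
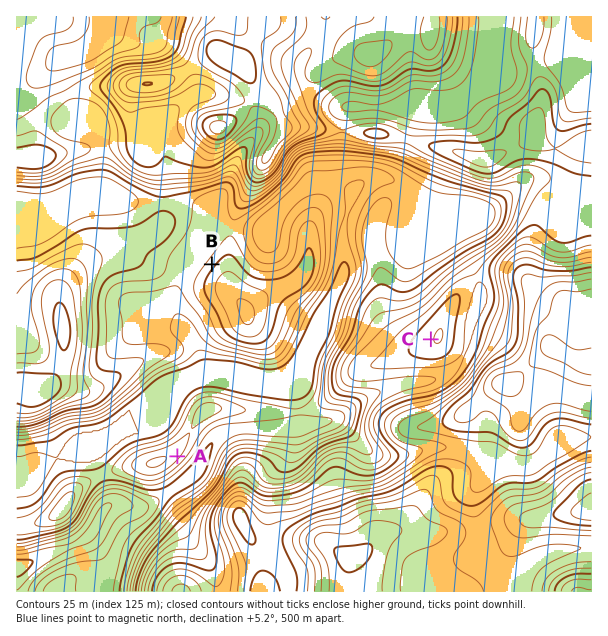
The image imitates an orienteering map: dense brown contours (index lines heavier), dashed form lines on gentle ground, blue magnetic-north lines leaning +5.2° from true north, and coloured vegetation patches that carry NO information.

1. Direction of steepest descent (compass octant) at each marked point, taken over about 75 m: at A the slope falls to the SE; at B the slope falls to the NW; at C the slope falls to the W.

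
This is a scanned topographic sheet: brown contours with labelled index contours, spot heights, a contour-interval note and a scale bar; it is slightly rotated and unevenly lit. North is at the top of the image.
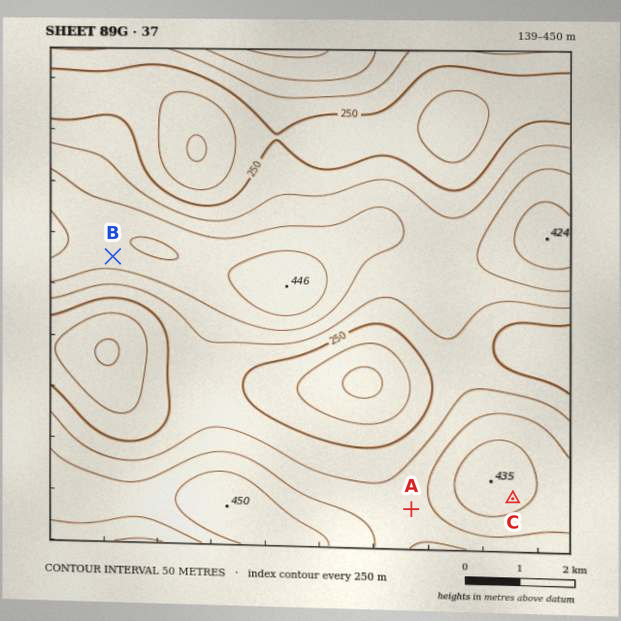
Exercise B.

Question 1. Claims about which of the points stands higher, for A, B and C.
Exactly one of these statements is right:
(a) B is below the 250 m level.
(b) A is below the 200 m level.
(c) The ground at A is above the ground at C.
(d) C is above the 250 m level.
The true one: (d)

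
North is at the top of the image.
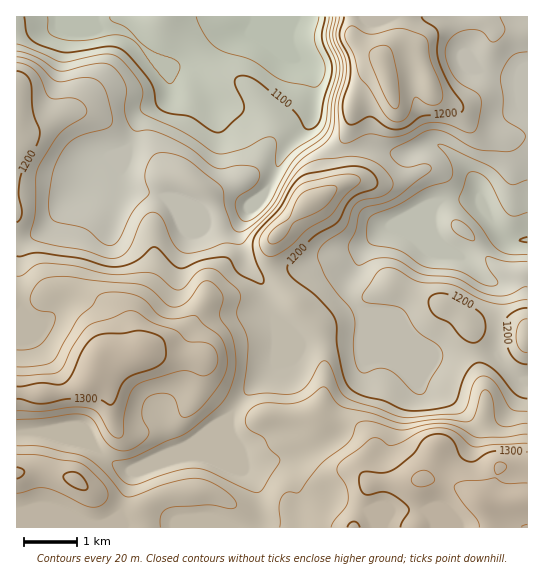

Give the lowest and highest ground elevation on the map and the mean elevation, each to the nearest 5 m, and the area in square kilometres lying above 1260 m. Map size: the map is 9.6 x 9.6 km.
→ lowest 1065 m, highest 1340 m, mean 1200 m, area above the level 18.2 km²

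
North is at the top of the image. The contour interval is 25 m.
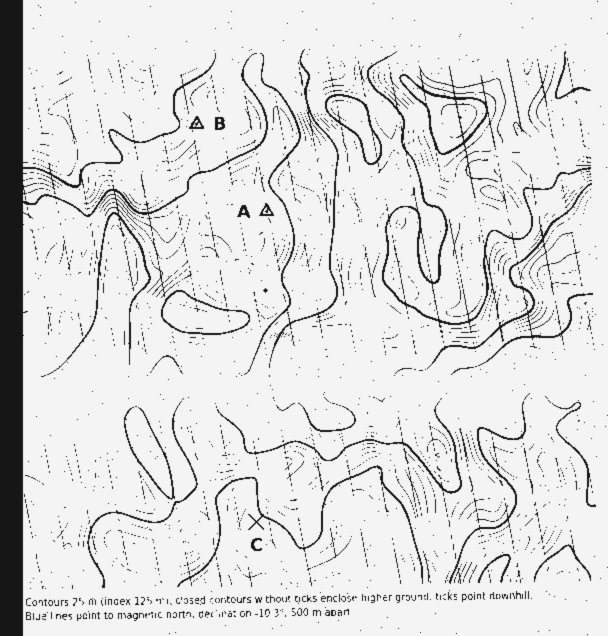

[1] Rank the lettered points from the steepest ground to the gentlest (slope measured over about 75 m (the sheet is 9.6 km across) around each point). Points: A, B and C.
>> A B C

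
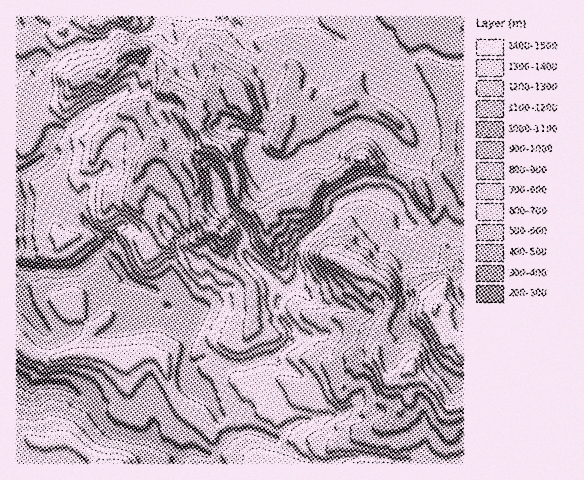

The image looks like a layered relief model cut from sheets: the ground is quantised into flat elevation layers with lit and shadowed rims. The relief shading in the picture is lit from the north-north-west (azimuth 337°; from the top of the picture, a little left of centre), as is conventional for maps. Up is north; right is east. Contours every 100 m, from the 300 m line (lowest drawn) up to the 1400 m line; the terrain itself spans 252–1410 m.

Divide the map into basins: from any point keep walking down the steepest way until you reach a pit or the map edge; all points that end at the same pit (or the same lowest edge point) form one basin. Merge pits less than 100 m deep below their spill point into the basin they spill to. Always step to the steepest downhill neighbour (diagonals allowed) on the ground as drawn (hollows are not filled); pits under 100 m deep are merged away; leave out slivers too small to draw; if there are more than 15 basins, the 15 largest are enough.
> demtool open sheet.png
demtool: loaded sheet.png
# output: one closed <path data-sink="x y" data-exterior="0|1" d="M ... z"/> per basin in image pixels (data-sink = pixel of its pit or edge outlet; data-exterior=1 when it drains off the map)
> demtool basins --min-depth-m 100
<path data-sink="17 379" data-exterior="1" d="M463 16l-346 0-11 3 4 9 18 21-19 21-10 4-12 3-15 10-5 9-1 9 0 12 4 7 10 14 18 5-5 14 0 8 7 8 7 17 3 3 6 0 7 4 8-1-1 5 3 3 20 18 7 15 7 8 22-3 19-11 7 0 8 5 0 10 4 13 22 22 5 13-1 33-12 17 6 30 5 5 20-3 12 4 14 6 8 7-8 3-14 10-32 8-14 9-7 0-15 7-7 0-13-15-8-5-11-11-7-13-7-26-10-7-14-1-17 4-52-3-20 6-16-5-17-12 0 122 447-1z"/><path data-sink="17 266" data-exterior="1" d="M67 101l-4 4-23 8-12 7-12 0 0 221 18 13 16 5 20-6 41 3 28-4 14 1 10 7 7 26 7 13 11 11 8 5 13 15 7 0 15-7 7 0 14-9 32-8 14-10 8-2-5-6-10-6-19-6-20 3-5-5-6-30 12-17 1-33-5-13-22-22-4-13 0-10-8-5-7 0-19 11-22 3-7-8-7-15-20-18-3-7-20-4-3-3-7-17-7-8 0-8 5-14-16-3-5-4-11-19z"/><path data-sink="17 63" data-exterior="1" d="M116 16l-100 1 1 103 11 0 12-7 23-8 4-4 3-11 7-9 13-5 13-3 13-10 12-14-22-29 3-3z"/>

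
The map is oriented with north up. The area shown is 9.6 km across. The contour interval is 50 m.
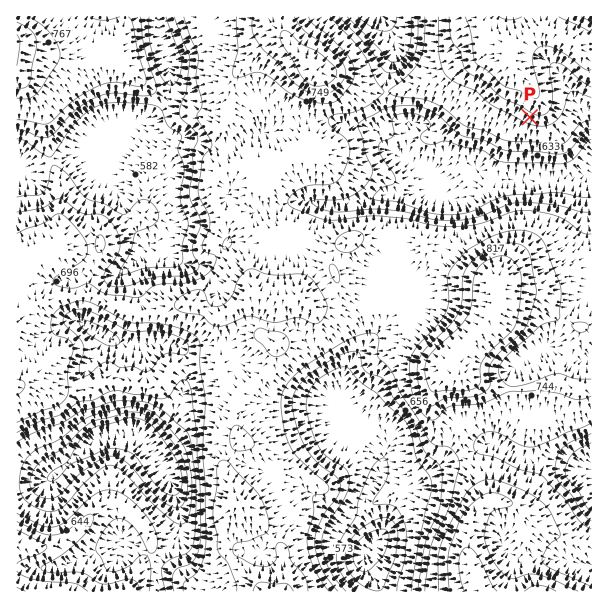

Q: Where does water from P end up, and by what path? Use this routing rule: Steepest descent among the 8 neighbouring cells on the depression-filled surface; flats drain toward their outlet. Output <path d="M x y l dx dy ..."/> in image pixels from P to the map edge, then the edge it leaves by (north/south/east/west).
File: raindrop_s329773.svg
<path d="M530 117l-5 5 0 51 3 1 5 0 1 2 5 0 1 1 3 0 2-1 13 0 2 1 22 0 2-1 4 0 3-2"/>
exit: east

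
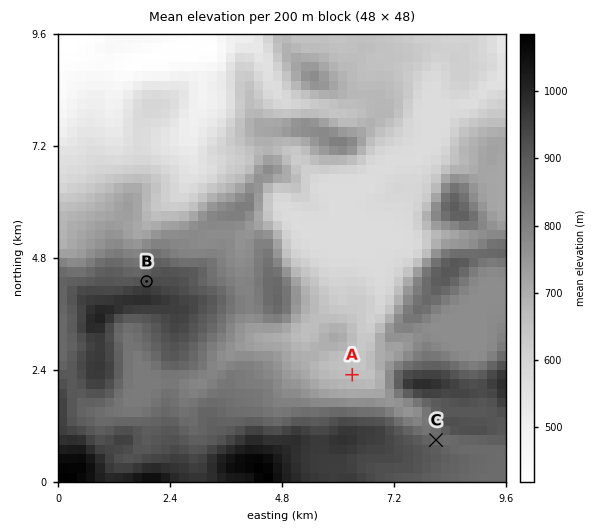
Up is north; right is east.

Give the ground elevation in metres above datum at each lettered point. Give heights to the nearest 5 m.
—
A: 660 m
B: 920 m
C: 860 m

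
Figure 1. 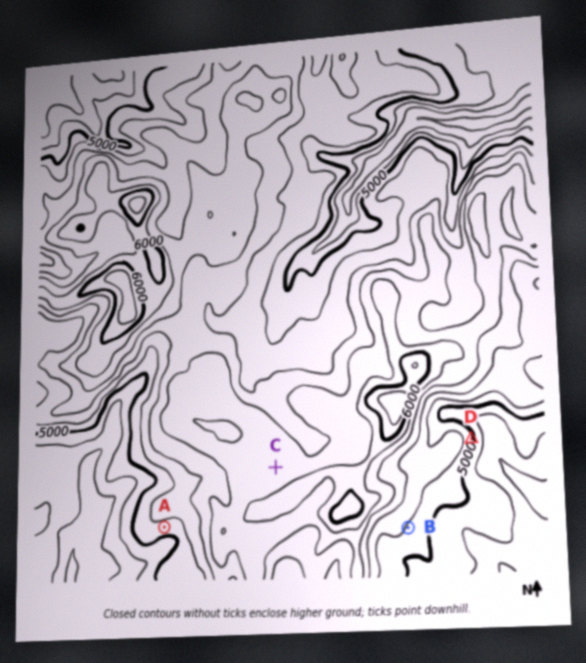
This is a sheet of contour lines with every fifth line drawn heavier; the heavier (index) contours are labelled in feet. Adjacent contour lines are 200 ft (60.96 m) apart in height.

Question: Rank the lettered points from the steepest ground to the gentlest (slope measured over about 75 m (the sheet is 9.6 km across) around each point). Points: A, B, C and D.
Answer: D A B C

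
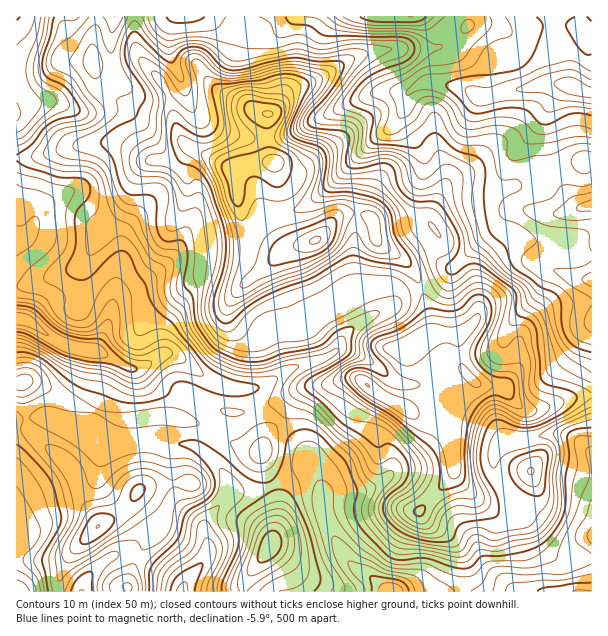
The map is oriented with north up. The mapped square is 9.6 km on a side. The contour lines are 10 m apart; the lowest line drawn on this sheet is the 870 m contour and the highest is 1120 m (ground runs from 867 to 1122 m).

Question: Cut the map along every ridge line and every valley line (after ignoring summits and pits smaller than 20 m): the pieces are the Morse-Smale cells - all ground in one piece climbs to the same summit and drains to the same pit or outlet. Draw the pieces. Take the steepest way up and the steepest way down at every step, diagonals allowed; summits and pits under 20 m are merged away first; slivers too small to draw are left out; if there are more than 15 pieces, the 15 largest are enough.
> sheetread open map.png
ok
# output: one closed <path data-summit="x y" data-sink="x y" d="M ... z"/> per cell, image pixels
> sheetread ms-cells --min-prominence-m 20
<path data-summit="315 240" data-sink="17 318" d="M111 142l-31 3-44 12-20 2 0 159 14 4 33 22 23 6 9 0 31 17 17 3 15 15 31 15 18 15 18 11 15 1 24-13-10-22-5-4 14-2 31-19 27-7 12-6 5-6 5-10 17-16 29-14 13-13 19-7-9-19-11-11-23-16-4-8 0-9-5-8-7-3-20 0-7 4-11 16-9 7-31 11-9-2-24-14-11 5-52 5-6 2-21 22-26 18-13 6-8 7 10-68 32-39 2-8 4-25-15-1-21-14z"/><path data-summit="315 240" data-sink="578 89" d="M591 16l-121 0-1 8-15 15 7 9 21 12 6 6 4 17 6 10-10 4-9 0-15-9-30-6-8 0-10 4-8 7-4 15-8 15-9 9-10 6-51 52-24 18-36 9-16 19 25 14 9 2 31-11 9-7 8-13 10-7 20 0 7 3 4 4 2 11 30-4 14-5 10 0 1-7 9-18 10-10 12-1 24 5 18-2 18-6 22-12 23-8 25-4z"/><path data-summit="275 162" data-sink="578 89" d="M239 16l-63 0-2 2-5 18 0 17 12 25 0 6-13 11 4 10 3 20 7 16 6 5 46 24 2 28 8 27 5 10 17-18 36-9 24-18 51-52 10-6 9-9 8-15 4-15 8-7 10-4 8 0 30 6 15 9 9 0 10-4-5-6-5-21-6-6-21-12-8-10-15 10-51 1-31 7-32 20-31 12-21 26-9 0-12-6-13-15-3-7-1-21 7-30z"/><path data-summit="368 386" data-sink="389 591" d="M359 379l-15 0-17 6-22 3-11 10-16 22 22 23 12 19 10 26 0 18 8 24 14 27 13 13 14 7 16 15 75 0 1-32-6-15-11-11-14-8-12-14 34-39-2-35-9-10-57-30z"/><path data-summit="368 386" data-sink="591 206" d="M528 210l-18 1-10 14-23 19-25 26-15 12-15 6-1 2 9 27-2 16 32 2-3 10 1 15 8 14 14 11 24 3 17 20 13 2 33-12 25-3 0-114-20-4-21-7-7-6-2-9 5-28 5-11 2-1z"/><path data-summit="98 527" data-sink="182 591" d="M174 416l-25 0-20 4-5 8 0 15 15 45-1 7 18 17 4 7-3 12-13 15-6 11 36 21 9 10 25-34-3-30 23-30 2-2 25 0 15-5 1-4-9-21-1-11-22-5-35-20z"/><path data-summit="315 240" data-sink="591 206" d="M591 160l-13 2-35 10-22 12-18 6-18 2-24-5-12 1-10 10-9 18-1 7-10 0-29 7-10 0-6 3 2 6 7 8 18 11 11 11 8 16 5 3 16-10 36-34 15-10 18-23 18-1 18 2 8 3-2 1-5 11-5 28 2 9 7 6 21 7 19 3z"/><path data-summit="315 240" data-sink="17 17" d="M63 16l-47 1 0 141 20-1 36-11 39-4 12 3 24 15 14 0 1-5-5-11-17-22-9-8-14-5-15 3-22 0-6-2 10-1 6-3 14-16-7-10-6-29-21-15z"/><path data-summit="368 386" data-sink="17 318" d="M420 289l-18 6-13 13-29 14-17 16-5 10-5 6-12 6-27 7-31 19-14 2 5 4 8 21 17 7 15-22 11-10 22-3 17-6 15 0 19 15 30 16 8 0 18-10 19-24 11-5-6-11-1-10 3-15-32-2 2-16z"/><path data-summit="275 162" data-sink="410 17" d="M438 16l-198 0 1 19-7 30 2 25 8 11 11 9 8 4 9 0 21-26 19-6 44-26 31-7 38 0 18-3 11-8z"/><path data-summit="368 386" data-sink="581 591" d="M455 472l-35 40 12 14 14 8 11 11 6 15 1 32 128-1 0-54-2-2-20 0-45-29-9 12-13 0-21-14-25-25z"/><path data-summit="275 162" data-sink="17 318" d="M191 148l-3 0-15 12-11 1-4 25-2 8-30 36-4 7-1 26-5 15-2 23 8-7 13-6 26-18 21-22 6-2 52-5 10-5-6-11-4-15-6-40z"/><path data-summit="98 527" data-sink="17 591" d="M26 418l-10 2 0 171 41 1 3-14 8-21 30-33-14-24-16-35-38-34z"/><path data-summit="270 546" data-sink="389 591" d="M312 469l-12 1-29 16 6 17 0 19-3 14-6 15-20 24-4 9 0 7 142 1-9-10-20-12-17-21-14-27-4-16 0-18-6-15z"/><path data-summit="98 527" data-sink="389 591" d="M99 412l-2 1-10 23-37-18-14-2-10 3 4 12 38 34 16 35 15 26 23-14 8-8 9-15-15-46 0-15 4-8-15-2z"/>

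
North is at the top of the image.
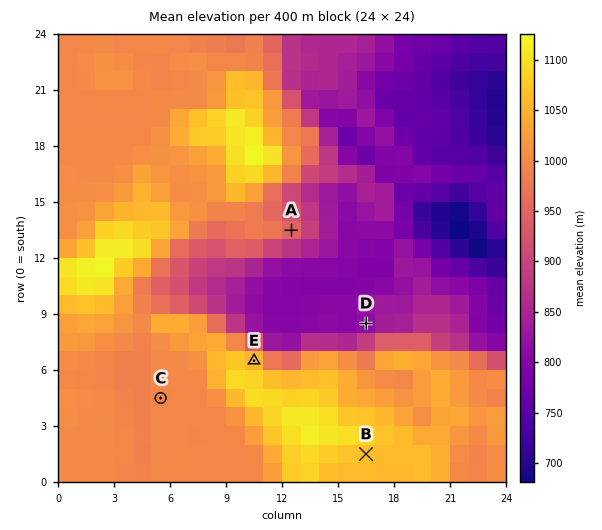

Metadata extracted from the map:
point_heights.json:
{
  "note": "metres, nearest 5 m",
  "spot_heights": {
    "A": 955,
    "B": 1060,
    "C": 995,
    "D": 810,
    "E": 1065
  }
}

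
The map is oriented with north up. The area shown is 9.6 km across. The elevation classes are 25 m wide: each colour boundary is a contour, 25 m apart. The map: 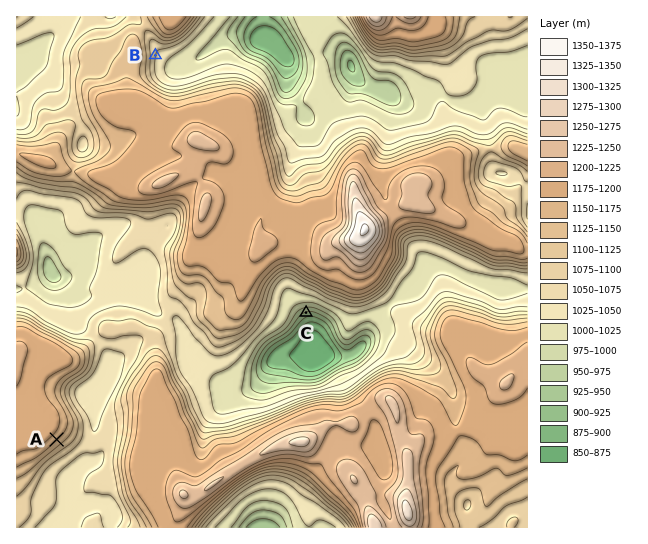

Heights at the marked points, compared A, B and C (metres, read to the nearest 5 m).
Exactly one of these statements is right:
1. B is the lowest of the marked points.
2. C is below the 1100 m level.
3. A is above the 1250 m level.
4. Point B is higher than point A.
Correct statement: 2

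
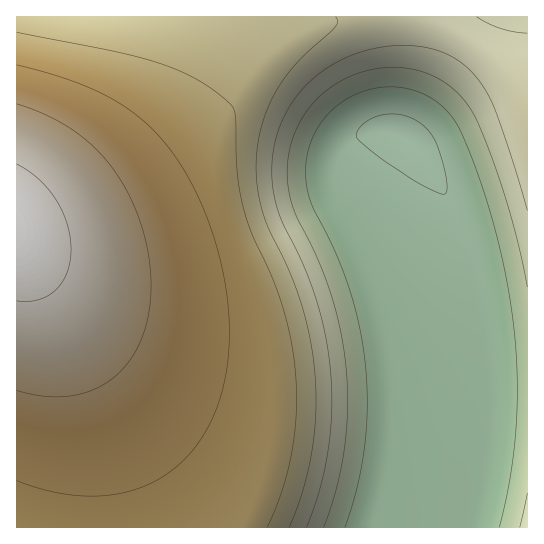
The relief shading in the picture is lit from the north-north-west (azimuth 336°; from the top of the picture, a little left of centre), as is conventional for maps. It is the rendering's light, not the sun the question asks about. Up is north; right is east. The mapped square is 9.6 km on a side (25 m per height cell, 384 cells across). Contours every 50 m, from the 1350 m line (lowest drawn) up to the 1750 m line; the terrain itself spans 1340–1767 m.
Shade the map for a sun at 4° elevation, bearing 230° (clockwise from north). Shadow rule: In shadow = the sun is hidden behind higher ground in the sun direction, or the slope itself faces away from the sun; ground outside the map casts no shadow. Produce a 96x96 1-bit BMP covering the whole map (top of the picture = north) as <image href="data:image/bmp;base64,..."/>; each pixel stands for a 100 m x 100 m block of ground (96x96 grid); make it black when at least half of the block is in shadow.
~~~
<image width="96" height="96" href="data:image/bmp;base64,Qk2+BAAAAAAAAD4AAAAoAAAAYAAAAGAAAAABAAEAAAAAAIAEAAATCwAAEwsAAAIAAAAAAAAA////AAAAAAAAAAAAAAAf4AAAAAAAAAAAAAAf8AAAAAAAAAAAAAAf+AAAAAAAAAAAAAAf/AAAAAAAAAAAAAAf/gAAAAAAAAAAAAAf/wAAAAAAAAAAAAAf/4AAAAAAAAAAAAAf/4AAAAAAAAAAAAAf/8AAAAAAAAAAAAAf/+AAAAAAAAAAAAAP/+AAAAAAAAAAAAAP//AAAAAAAAAAAAAP//gAAAAAAAAAAAAP//gAAAAAAAAAAAAP//wAAAAAAAAAAAAP//wAAAAAAAAAAAAP//4AAAAAAAAAAAAP//4AAAAAAAAAAAAP//8AAAAAAAAAAAAP//8AAAAAAAAAAAAP//8AAAAAAAAAAAAP//+AAAAAAAAAAAAP//+AAAAAAAAAAAAP///AAAAAAAAAAAAP///AAAAAAAAAAAAf///AAAAAAAAAAAAf///gAAAAAAAAAAAf///gAAAAAAAAAAAf///gAAAAAAAAAAAf///wAAAAAAAAAAAf///wAAAAAAAAAAAf///wAAAAAAAAAAA////4AAAAAAAAAAA////4AAAAAAAAAAA////4AAAAAAAAAAA////4AAAAAAAAAAB////4AAAAAAAAAAB////8AAAAAAAAAAB////8AAAAAAAAAAD////8AAAAAAAAAAD////8AAAAAAAAAAD////8AAAAAAAAAAH////8AAAAAAAAAAH////+AAAAAAAAAAP////+AAAAAAAAAAP////+AAAAAAAAAAf////+AAAAAAAAAAf////+AAAAAAAAAA/////+AAAAAAAAAA/////+AAAAAAAAAB/////+AAAAAAAAAD/////+AAAAAAAAAD/////+AAAAAAAAAH/////+AAAAAAAAAH/////+AAAAAAAAAH/////+AAAAAAAAAP/////+AAAAAAAAAP/////+AAAAAAAAAP/////+AAAAAAAAAP/////+AAAAAAAAAf/////+AAAAAAAAAf/////+AAAAAAAAAf/////8AAAAAAAAAf/////8AAAAAAAAAf/////8AAAAAAAAAf/////8AAAAAAAAAf/////8AAAAAAAAAP/////8AAAAAAAAAP/////8AAAAAAAAAP/////4AAAAAAAAAH/////4AAAAAAAAAH/////4AAAAAAAAAH/////4AAAAAAAAAD/////wAAAAAAAAAB/////wAAAAAAAAAA/////gAAAAAAAAAAf////AAAAAAAAAAAH///+AAAAAAAAAAAD///8AAAAAAAAAAAA///4AAAAAAAAAAAAP//gAAAAAAAAAAAAA/8AAAAAAAAAAAAAAAAAAAAAAAAAAAAAAAAAAAAAAAAAAAAAAAAAAAAAAAAAAAAAAAAAAAAAAAAAAAAAAAAAAAAAAAAAAAAAAAAAAAAAAAAAAAAAAAAAAAAAAAAAAAAAAAAAAAAAAAAAAAAAAAAAAAAAAAAAAAAAAAAAAAAAAAAAAAAAAAAAAAAAAAAAAAAAAAAAAAAAAAAAAAAAAAAAAAAAAAAAAAAAAAAAAAAA="/>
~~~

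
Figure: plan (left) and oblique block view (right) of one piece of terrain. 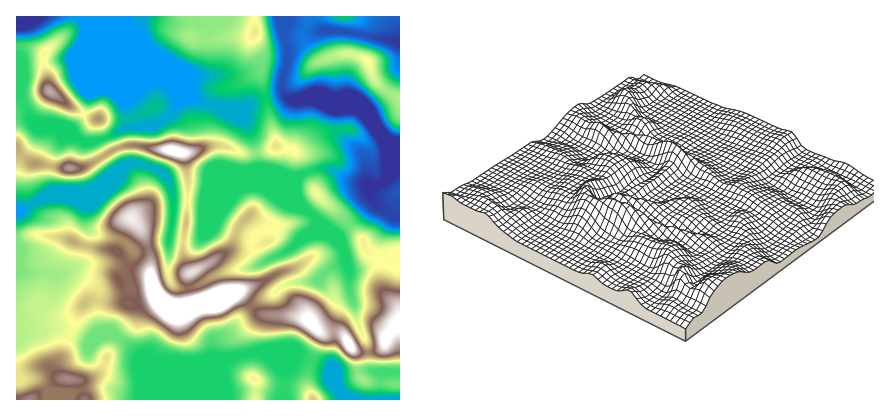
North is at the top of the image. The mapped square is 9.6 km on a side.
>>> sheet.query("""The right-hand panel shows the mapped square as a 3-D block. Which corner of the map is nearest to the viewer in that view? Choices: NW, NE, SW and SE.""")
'SE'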